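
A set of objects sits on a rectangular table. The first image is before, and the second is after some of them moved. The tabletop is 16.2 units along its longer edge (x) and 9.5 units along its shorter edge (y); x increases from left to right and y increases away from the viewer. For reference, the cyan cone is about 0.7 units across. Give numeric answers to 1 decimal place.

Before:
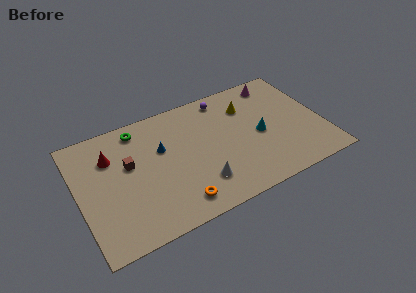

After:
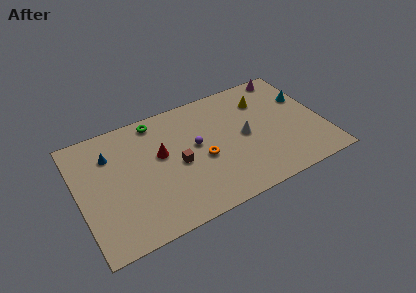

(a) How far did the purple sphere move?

3.8

The purple sphere was near (10.1, 8.3) before and (7.8, 5.3) after, so it travelled √(2.3² + 3.0²) ≈ 3.8 units.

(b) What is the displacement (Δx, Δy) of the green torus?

(1.2, 0.2)

The green torus started near (4.3, 8.2) and ended near (5.5, 8.4).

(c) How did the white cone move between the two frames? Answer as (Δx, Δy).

(3.3, 2.4)

From the two frames, the white cone sits at roughly (7.7, 2.3) before and (11.0, 4.7) after.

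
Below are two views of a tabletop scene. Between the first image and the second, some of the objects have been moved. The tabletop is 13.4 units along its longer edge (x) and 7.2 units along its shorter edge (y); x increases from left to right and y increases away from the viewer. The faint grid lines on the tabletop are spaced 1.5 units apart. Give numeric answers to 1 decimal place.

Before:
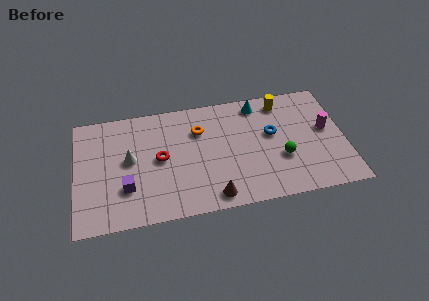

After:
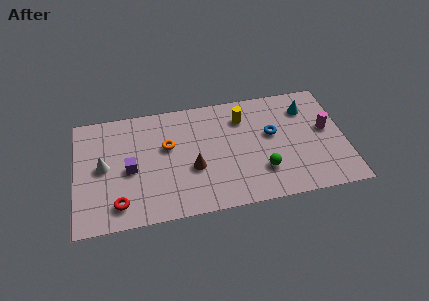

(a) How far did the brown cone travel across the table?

2.1

The brown cone moved from about (6.7, 0.9) to (5.8, 2.8), a distance of √(0.9² + 1.9²) ≈ 2.1.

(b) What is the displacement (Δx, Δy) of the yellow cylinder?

(-2.0, -0.6)

From the two frames, the yellow cylinder sits at roughly (10.4, 6.1) before and (8.4, 5.5) after.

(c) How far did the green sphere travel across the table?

1.2

The green sphere moved from about (10.2, 2.6) to (9.2, 2.0), a distance of √(1.0² + 0.6²) ≈ 1.2.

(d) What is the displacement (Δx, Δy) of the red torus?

(-2.1, -2.4)

From the two frames, the red torus sits at roughly (4.2, 3.7) before and (2.1, 1.3) after.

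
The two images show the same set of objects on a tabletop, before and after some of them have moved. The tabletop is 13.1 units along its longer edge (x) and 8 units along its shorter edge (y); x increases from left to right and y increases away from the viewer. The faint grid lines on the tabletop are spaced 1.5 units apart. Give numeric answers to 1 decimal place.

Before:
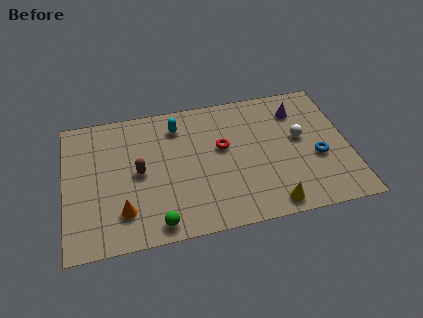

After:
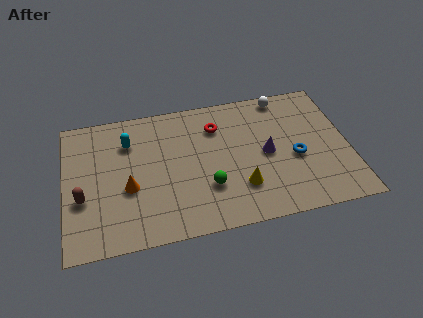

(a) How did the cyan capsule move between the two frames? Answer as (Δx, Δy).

(-2.3, -0.5)

The cyan capsule started near (5.3, 6.4) and ended near (3.0, 5.9).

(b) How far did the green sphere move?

2.9

The green sphere was near (4.1, 0.9) before and (6.5, 2.5) after, so it travelled √(2.4² + 1.6²) ≈ 2.9 units.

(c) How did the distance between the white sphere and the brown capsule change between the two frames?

+2.9

The distance was about 7.5 in the first image and 10.4 in the second, so they moved 2.9 units further apart.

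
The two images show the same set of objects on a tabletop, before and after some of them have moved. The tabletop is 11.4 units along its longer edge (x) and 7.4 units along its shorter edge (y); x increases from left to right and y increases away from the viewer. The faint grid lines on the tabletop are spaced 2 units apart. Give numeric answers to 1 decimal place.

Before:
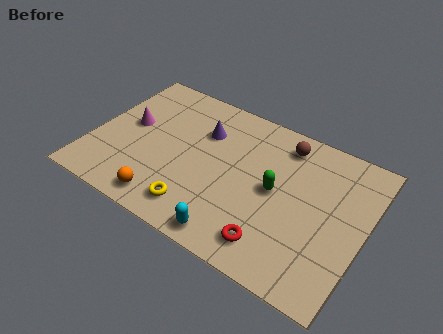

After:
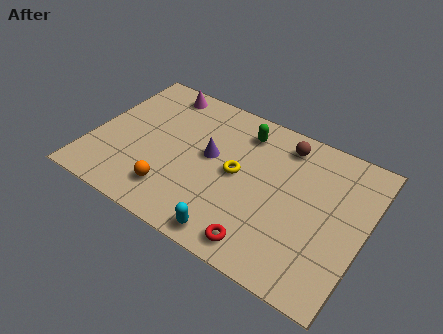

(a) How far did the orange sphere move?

0.6

The orange sphere moved from about (3.5, 1.0) to (3.7, 1.6), a distance of √(0.2² + 0.6²) ≈ 0.6.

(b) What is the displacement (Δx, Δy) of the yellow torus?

(1.3, 2.5)

The yellow torus started near (4.8, 1.3) and ended near (6.1, 3.8).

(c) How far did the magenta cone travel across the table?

2.6

The magenta cone was near (1.4, 4.1) before and (2.3, 6.5) after, so it travelled √(0.9² + 2.4²) ≈ 2.6 units.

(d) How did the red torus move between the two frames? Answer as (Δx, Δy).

(-0.4, -0.3)

From the two frames, the red torus sits at roughly (8.0, 1.3) before and (7.6, 1.0) after.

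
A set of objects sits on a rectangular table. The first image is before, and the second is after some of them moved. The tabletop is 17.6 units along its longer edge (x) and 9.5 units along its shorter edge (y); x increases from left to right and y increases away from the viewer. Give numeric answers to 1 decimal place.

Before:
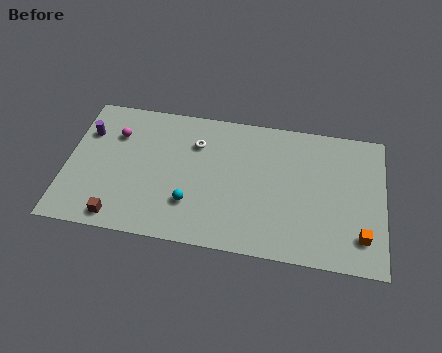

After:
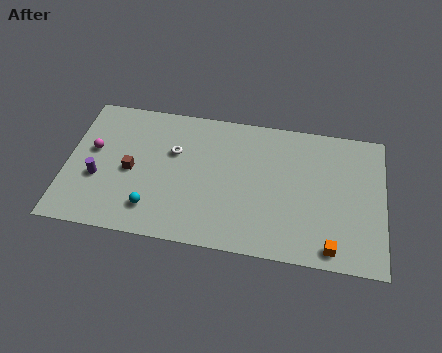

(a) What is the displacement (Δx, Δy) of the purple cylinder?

(0.8, -3.1)

The purple cylinder was at about (1.0, 6.7) and moved to about (1.8, 3.6).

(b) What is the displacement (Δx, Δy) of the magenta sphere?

(-1.2, -1.3)

The magenta sphere was at about (2.6, 6.8) and moved to about (1.4, 5.5).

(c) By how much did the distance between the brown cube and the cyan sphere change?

-1.5

Before: roughly 4.2 units apart; after: 2.7. That's 1.5 units closer together.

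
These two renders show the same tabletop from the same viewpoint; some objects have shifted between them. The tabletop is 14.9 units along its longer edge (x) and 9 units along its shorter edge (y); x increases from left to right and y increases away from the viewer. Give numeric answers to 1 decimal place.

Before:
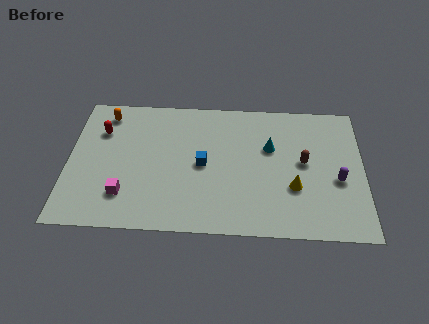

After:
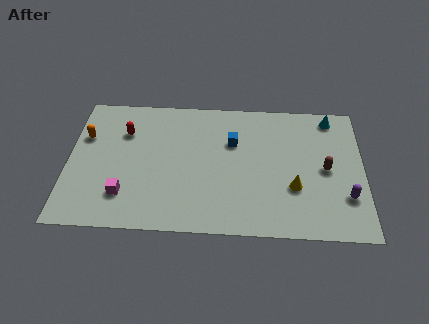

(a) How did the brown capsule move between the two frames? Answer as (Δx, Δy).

(1.1, -0.4)

From the two frames, the brown capsule sits at roughly (11.9, 4.8) before and (13.0, 4.4) after.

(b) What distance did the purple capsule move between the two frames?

1.2

The purple capsule was near (13.6, 3.7) before and (14.0, 2.6) after, so it travelled √(0.4² + 1.1²) ≈ 1.2 units.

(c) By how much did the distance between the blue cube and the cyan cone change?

+1.7

The distance was about 3.6 in the first image and 5.3 in the second, so they moved 1.7 units further apart.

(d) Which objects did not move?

the magenta cube and the yellow cone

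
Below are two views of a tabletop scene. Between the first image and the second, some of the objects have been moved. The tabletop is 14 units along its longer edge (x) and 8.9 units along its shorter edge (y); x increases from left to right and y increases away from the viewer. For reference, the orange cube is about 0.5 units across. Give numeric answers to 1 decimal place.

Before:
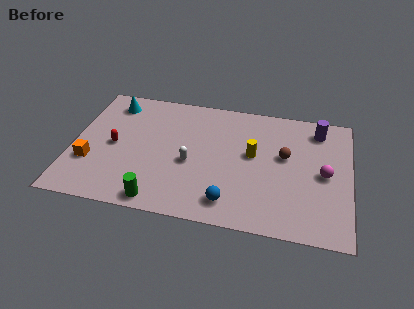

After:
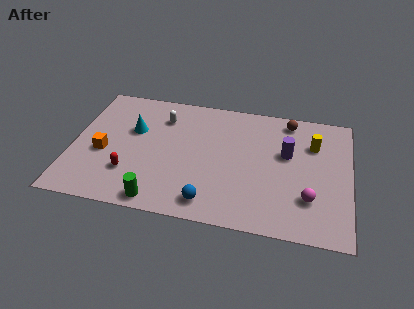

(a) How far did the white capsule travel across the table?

3.4

The white capsule moved from about (6.0, 3.8) to (4.4, 6.8), a distance of √(1.6² + 3.0²) ≈ 3.4.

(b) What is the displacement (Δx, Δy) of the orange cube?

(0.6, 0.8)

The orange cube was at about (1.0, 2.9) and moved to about (1.6, 3.7).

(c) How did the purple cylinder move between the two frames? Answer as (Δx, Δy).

(-1.5, -2.0)

From the two frames, the purple cylinder sits at roughly (12.3, 7.4) before and (10.8, 5.4) after.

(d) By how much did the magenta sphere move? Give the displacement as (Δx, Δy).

(-0.7, -1.8)

From the two frames, the magenta sphere sits at roughly (12.7, 4.3) before and (12.0, 2.5) after.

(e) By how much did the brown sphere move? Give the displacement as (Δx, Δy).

(0.1, 2.6)

The brown sphere started near (10.7, 5.2) and ended near (10.8, 7.8).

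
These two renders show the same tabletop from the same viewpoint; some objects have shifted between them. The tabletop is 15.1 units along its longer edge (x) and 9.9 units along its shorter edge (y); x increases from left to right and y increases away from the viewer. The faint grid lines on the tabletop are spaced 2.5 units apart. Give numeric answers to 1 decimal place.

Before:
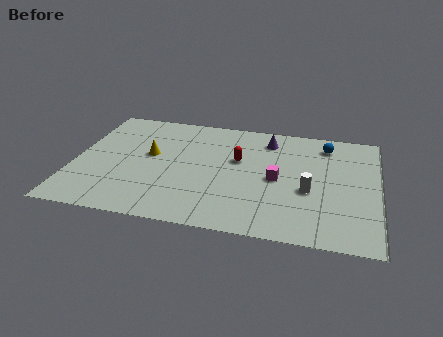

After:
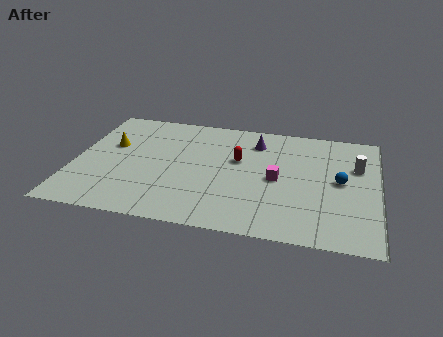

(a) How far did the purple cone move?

0.7

From (9.5, 8.1) to (8.9, 7.8), the purple cone covered √(0.6² + 0.3²) ≈ 0.7 units.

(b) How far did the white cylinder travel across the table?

3.4

The white cylinder moved from about (11.7, 4.0) to (14.0, 6.5), a distance of √(2.3² + 2.5²) ≈ 3.4.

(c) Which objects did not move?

the red capsule and the magenta cube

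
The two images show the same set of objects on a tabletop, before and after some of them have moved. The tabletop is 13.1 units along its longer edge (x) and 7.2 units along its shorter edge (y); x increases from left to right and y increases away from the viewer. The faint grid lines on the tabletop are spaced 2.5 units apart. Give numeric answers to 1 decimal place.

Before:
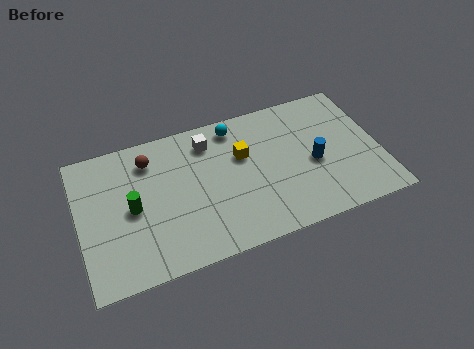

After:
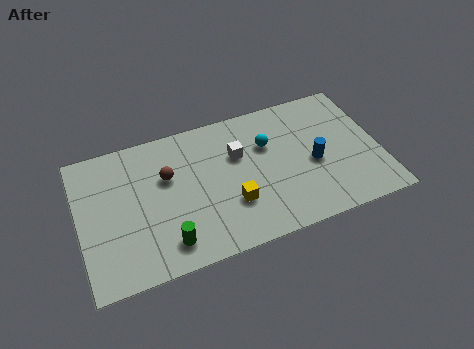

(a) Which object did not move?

the blue cylinder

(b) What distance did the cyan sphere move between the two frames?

1.9

The cyan sphere moved from about (7.0, 6.2) to (8.3, 4.8), a distance of √(1.3² + 1.4²) ≈ 1.9.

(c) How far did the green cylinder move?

2.6

From (2.3, 3.5) to (3.6, 1.3), the green cylinder covered √(1.3² + 2.2²) ≈ 2.6 units.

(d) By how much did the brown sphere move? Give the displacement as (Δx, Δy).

(0.7, -1.1)

The brown sphere was at about (3.2, 5.7) and moved to about (3.9, 4.6).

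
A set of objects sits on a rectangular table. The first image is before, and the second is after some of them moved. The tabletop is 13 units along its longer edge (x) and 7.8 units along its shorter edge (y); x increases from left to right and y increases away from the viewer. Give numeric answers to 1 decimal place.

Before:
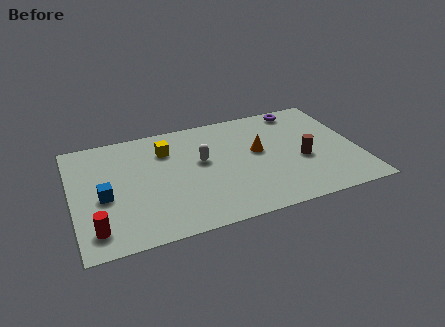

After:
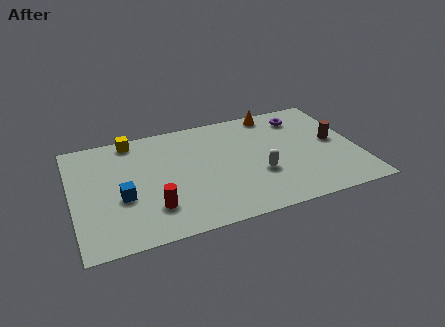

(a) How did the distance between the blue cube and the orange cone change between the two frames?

+1.1

The distance was about 7.2 in the first image and 8.3 in the second, so they moved 1.1 units further apart.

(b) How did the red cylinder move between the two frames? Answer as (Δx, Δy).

(2.6, 0.6)

The red cylinder started near (0.9, 1.4) and ended near (3.5, 2.0).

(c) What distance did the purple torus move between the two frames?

0.6

From (10.7, 6.9) to (10.7, 6.3), the purple torus covered √(0.0² + 0.6²) ≈ 0.6 units.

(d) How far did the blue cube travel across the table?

0.9

The blue cube was near (1.4, 3.4) before and (2.2, 3.1) after, so it travelled √(0.8² + 0.3²) ≈ 0.9 units.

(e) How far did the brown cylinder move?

1.8

The brown cylinder moved from about (10.4, 3.2) to (12.0, 4.1), a distance of √(1.6² + 0.9²) ≈ 1.8.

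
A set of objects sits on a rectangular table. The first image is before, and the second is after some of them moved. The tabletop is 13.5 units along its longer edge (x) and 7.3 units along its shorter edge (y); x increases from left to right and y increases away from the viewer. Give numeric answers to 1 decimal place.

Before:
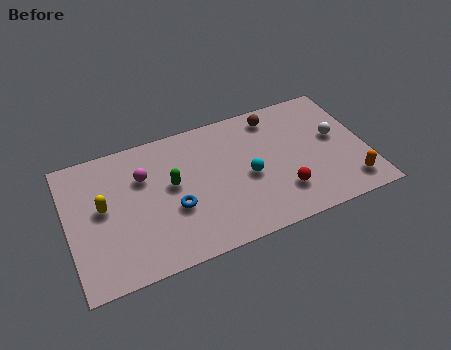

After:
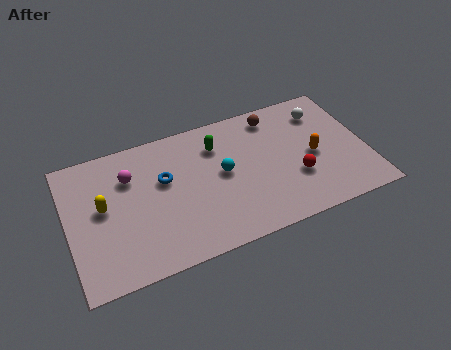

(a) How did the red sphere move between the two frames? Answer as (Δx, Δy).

(0.7, 0.6)

The red sphere started near (9.5, 1.9) and ended near (10.2, 2.5).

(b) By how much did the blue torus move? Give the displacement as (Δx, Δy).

(-0.3, 1.7)

The blue torus started near (4.7, 2.8) and ended near (4.4, 4.5).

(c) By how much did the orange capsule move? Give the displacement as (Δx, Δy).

(-1.4, 2.1)

The orange capsule was at about (12.5, 1.3) and moved to about (11.1, 3.4).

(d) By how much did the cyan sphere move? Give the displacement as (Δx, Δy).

(-1.1, 0.6)

From the two frames, the cyan sphere sits at roughly (8.1, 3.3) before and (7.0, 3.9) after.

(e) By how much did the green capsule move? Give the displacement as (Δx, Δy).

(2.2, 1.4)

The green capsule was at about (4.7, 4.1) and moved to about (6.9, 5.5).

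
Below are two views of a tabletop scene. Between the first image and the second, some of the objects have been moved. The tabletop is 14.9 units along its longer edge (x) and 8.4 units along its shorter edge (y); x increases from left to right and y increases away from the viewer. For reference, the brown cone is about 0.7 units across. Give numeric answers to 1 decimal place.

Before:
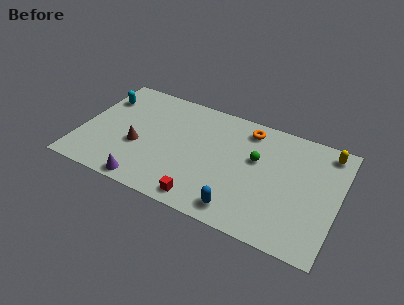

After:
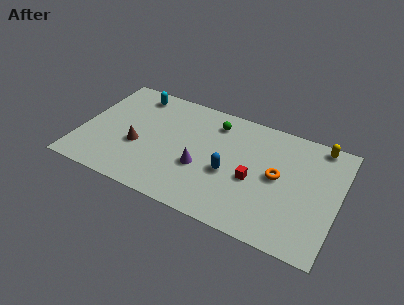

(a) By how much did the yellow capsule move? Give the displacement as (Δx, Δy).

(-0.5, 0.3)

The yellow capsule was at about (14.0, 7.3) and moved to about (13.5, 7.6).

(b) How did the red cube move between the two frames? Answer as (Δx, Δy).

(2.6, 2.6)

The red cube started near (7.5, 1.0) and ended near (10.1, 3.6).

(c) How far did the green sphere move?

3.1

From (10.1, 5.1) to (7.5, 6.8), the green sphere covered √(2.6² + 1.7²) ≈ 3.1 units.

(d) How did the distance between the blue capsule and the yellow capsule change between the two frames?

-1.2

They were about 7.5 units apart before and 6.3 after — 1.2 units closer together.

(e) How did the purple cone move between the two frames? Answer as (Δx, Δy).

(2.9, 2.4)

From the two frames, the purple cone sits at roughly (4.2, 0.8) before and (7.1, 3.2) after.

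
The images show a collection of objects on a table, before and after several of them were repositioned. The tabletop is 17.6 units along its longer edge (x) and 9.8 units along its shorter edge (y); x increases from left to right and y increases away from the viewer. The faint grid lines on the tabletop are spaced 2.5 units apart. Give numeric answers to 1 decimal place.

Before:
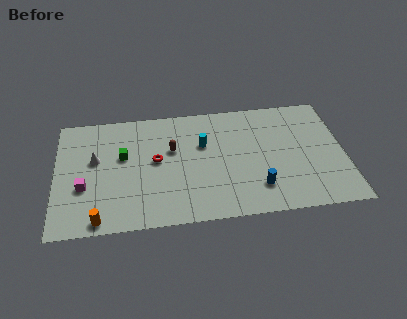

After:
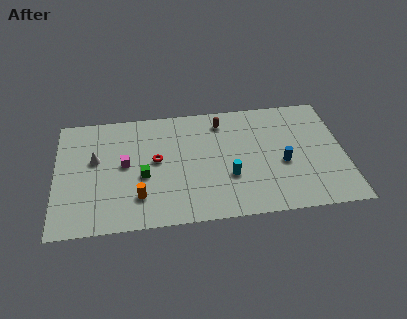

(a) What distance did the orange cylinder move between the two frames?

2.8

From (2.6, 0.9) to (5.0, 2.4), the orange cylinder covered √(2.4² + 1.5²) ≈ 2.8 units.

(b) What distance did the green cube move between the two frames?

2.2

The green cube moved from about (4.1, 5.9) to (5.3, 4.1), a distance of √(1.2² + 1.8²) ≈ 2.2.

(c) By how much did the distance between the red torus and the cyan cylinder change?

+1.7

They were about 3.1 units apart before and 4.8 after — 1.7 units further apart.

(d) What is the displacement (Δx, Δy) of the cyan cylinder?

(1.5, -2.9)

From the two frames, the cyan cylinder sits at roughly (9.0, 6.3) before and (10.5, 3.4) after.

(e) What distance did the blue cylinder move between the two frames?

2.4

From (12.2, 2.3) to (13.8, 4.1), the blue cylinder covered √(1.6² + 1.8²) ≈ 2.4 units.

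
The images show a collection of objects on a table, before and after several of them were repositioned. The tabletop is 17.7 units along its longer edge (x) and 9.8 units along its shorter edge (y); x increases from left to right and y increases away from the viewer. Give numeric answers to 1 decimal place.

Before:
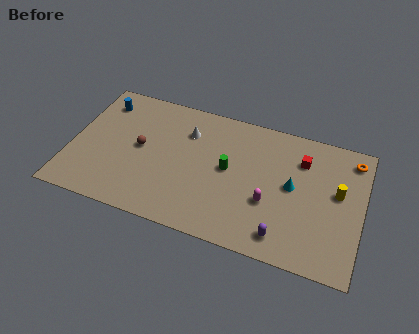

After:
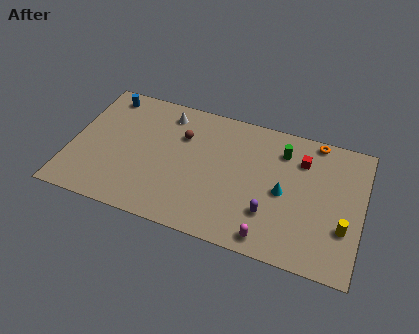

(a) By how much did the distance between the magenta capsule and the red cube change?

+2.3

They were about 4.1 units apart before and 6.4 after — 2.3 units further apart.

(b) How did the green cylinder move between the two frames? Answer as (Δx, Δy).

(3.1, 2.4)

From the two frames, the green cylinder sits at roughly (9.6, 5.2) before and (12.7, 7.6) after.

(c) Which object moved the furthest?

the green cylinder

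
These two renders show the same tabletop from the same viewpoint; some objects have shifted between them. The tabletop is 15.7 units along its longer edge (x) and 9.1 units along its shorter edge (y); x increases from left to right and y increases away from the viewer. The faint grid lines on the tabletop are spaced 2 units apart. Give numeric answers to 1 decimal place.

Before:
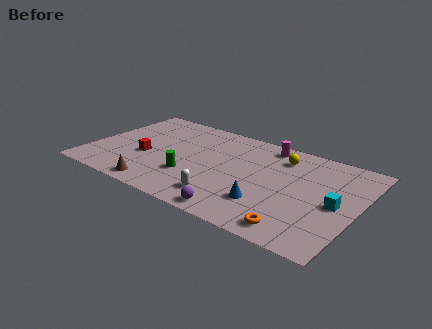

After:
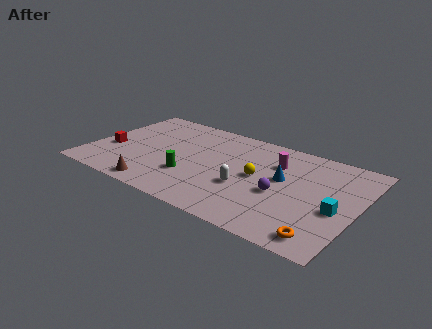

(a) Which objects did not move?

the brown cone and the green cylinder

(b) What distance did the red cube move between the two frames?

2.1

From (3.3, 3.6) to (1.2, 3.5), the red cube covered √(2.1² + 0.1²) ≈ 2.1 units.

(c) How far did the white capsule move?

1.9

The white capsule was near (8.4, 1.8) before and (9.4, 3.4) after, so it travelled √(1.0² + 1.6²) ≈ 1.9 units.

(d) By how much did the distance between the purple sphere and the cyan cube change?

-2.9

The distance was about 6.1 in the first image and 3.2 in the second, so they moved 2.9 units closer together.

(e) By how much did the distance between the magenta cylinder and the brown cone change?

-0.6

The distance was about 8.8 in the first image and 8.2 in the second, so they moved 0.6 units closer together.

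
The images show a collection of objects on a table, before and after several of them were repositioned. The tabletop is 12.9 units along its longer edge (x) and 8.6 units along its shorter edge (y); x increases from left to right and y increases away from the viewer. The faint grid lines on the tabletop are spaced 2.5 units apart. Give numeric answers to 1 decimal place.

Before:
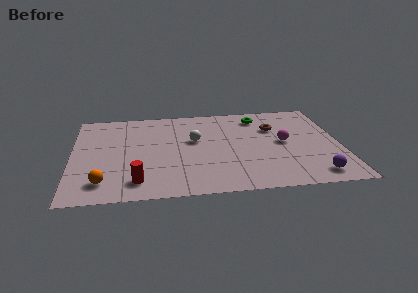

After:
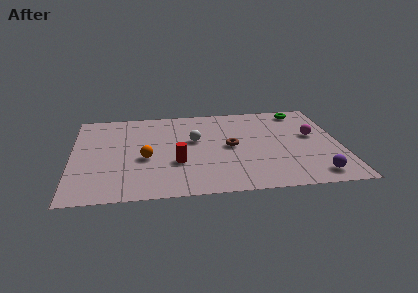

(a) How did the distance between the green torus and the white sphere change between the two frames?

+2.0

The distance was about 3.8 in the first image and 5.8 in the second, so they moved 2.0 units further apart.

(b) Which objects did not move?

the purple sphere and the white sphere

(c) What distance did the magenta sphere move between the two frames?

1.5

From (10.2, 4.4) to (11.6, 4.9), the magenta sphere covered √(1.4² + 0.5²) ≈ 1.5 units.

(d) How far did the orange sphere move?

2.8

From (1.5, 1.6) to (3.5, 3.6), the orange sphere covered √(2.0² + 2.0²) ≈ 2.8 units.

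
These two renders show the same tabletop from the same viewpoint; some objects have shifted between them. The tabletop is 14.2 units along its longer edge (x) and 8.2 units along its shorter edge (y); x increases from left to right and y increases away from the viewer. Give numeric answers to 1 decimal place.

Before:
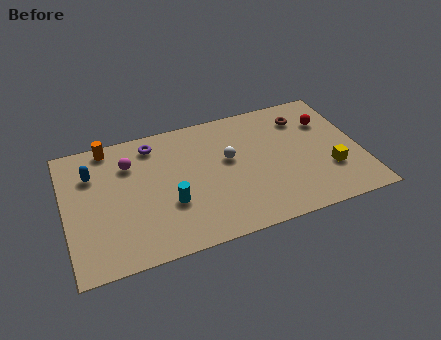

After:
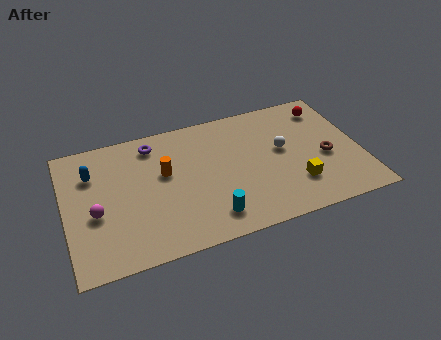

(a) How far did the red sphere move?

0.9

The red sphere was near (12.8, 5.8) before and (12.9, 6.7) after, so it travelled √(0.1² + 0.9²) ≈ 0.9 units.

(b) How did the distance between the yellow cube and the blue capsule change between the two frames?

-1.5

Before: roughly 11.7 units apart; after: 10.2. That's 1.5 units closer together.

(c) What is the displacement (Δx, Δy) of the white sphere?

(2.6, -0.2)

From the two frames, the white sphere sits at roughly (7.9, 4.8) before and (10.5, 4.6) after.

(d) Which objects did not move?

the blue capsule and the purple torus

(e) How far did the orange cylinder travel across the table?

3.5

The orange cylinder moved from about (2.3, 7.4) to (4.8, 4.9), a distance of √(2.5² + 2.5²) ≈ 3.5.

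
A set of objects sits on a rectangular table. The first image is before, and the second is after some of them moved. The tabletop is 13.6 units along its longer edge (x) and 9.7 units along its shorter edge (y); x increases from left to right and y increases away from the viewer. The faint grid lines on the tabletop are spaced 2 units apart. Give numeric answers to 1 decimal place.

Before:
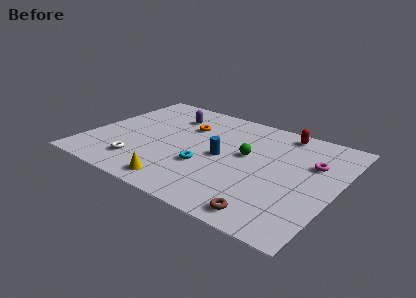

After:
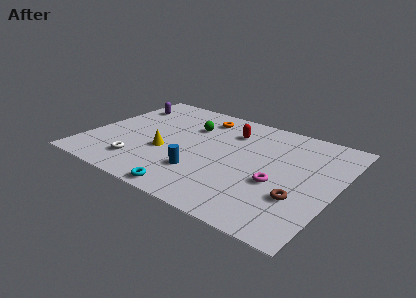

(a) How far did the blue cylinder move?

2.2

The blue cylinder was near (7.4, 4.7) before and (6.6, 2.7) after, so it travelled √(0.8² + 2.0²) ≈ 2.2 units.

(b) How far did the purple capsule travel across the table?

2.7

The purple capsule moved from about (3.9, 7.4) to (1.2, 7.4), a distance of √(2.7² + 0.0²) ≈ 2.7.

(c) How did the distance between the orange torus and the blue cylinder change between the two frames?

+2.3

The distance was about 3.1 in the first image and 5.4 in the second, so they moved 2.3 units further apart.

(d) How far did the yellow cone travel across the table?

2.8

The yellow cone moved from about (5.7, 1.2) to (4.4, 3.7), a distance of √(1.3² + 2.5²) ≈ 2.8.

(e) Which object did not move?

the white torus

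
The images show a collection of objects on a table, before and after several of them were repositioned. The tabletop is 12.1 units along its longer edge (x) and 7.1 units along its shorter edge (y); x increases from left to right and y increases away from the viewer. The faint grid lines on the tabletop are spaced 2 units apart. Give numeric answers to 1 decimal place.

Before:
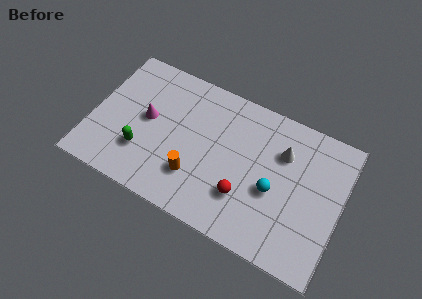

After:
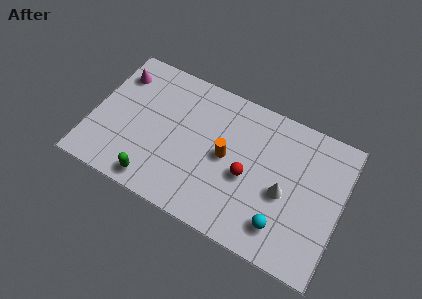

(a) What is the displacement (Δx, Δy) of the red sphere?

(0.0, 1.0)

From the two frames, the red sphere sits at roughly (7.6, 2.1) before and (7.6, 3.1) after.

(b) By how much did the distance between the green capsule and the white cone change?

-0.7

Before: roughly 7.1 units apart; after: 6.4. That's 0.7 units closer together.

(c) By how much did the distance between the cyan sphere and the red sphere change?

+0.9

Before: roughly 1.6 units apart; after: 2.5. That's 0.9 units further apart.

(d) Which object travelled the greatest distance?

the magenta cone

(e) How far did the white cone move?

1.9

The white cone was near (9.1, 5.0) before and (9.4, 3.1) after, so it travelled √(0.3² + 1.9²) ≈ 1.9 units.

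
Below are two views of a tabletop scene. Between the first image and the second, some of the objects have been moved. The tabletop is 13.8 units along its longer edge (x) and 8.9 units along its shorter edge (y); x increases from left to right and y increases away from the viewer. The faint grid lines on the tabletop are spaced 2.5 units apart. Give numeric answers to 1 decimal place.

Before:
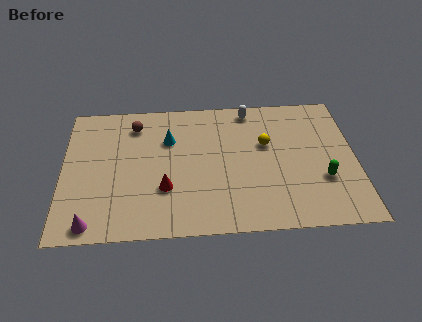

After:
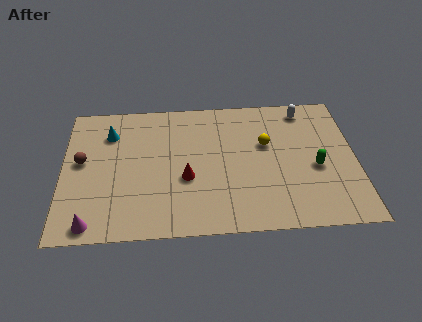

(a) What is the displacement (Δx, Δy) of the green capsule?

(-0.3, 0.8)

The green capsule started near (12.2, 3.0) and ended near (11.9, 3.8).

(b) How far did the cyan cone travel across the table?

2.9

From (5.0, 6.1) to (2.2, 6.7), the cyan cone covered √(2.8² + 0.6²) ≈ 2.9 units.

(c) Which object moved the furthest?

the brown sphere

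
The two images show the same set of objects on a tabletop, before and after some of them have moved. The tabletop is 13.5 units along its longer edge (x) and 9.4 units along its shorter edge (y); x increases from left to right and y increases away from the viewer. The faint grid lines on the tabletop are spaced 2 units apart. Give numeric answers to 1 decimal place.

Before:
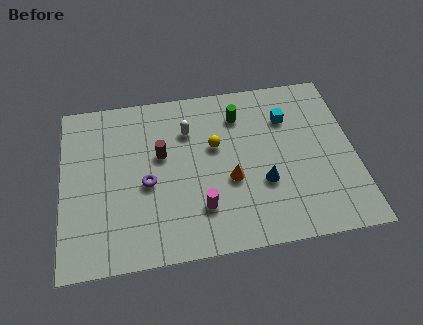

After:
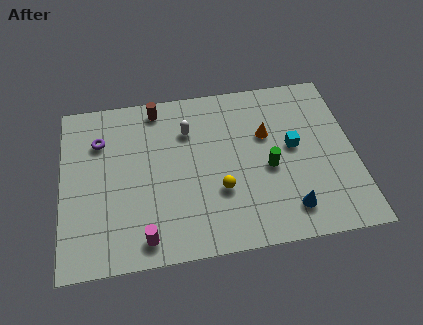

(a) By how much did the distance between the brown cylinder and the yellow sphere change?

+3.3

Before: roughly 2.5 units apart; after: 5.8. That's 3.3 units further apart.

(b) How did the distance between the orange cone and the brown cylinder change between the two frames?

+1.9

Before: roughly 3.6 units apart; after: 5.5. That's 1.9 units further apart.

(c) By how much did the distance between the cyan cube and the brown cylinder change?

+1.0

They were about 6.0 units apart before and 7.0 after — 1.0 units further apart.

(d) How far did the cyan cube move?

1.7

The cyan cube moved from about (10.5, 6.8) to (10.7, 5.1), a distance of √(0.2² + 1.7²) ≈ 1.7.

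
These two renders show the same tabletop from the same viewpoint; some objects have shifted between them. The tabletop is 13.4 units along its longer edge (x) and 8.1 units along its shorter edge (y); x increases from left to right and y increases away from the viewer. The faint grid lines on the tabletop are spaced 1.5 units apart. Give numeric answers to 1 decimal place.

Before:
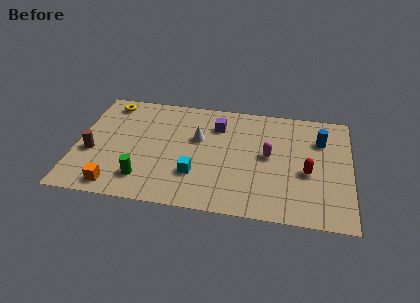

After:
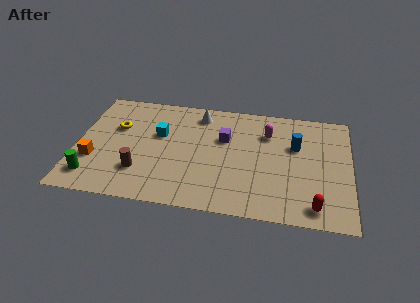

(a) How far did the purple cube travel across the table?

1.0

The purple cube was near (6.8, 6.1) before and (7.2, 5.2) after, so it travelled √(0.4² + 0.9²) ≈ 1.0 units.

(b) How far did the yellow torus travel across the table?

1.9

The yellow torus moved from about (1.4, 7.0) to (1.9, 5.2), a distance of √(0.5² + 1.8²) ≈ 1.9.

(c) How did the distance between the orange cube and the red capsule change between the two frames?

+1.4

Before: roughly 9.5 units apart; after: 10.9. That's 1.4 units further apart.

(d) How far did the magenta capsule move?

1.6

From (9.4, 4.3) to (9.3, 5.9), the magenta capsule covered √(0.1² + 1.6²) ≈ 1.6 units.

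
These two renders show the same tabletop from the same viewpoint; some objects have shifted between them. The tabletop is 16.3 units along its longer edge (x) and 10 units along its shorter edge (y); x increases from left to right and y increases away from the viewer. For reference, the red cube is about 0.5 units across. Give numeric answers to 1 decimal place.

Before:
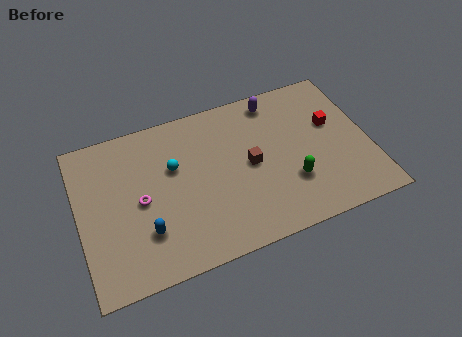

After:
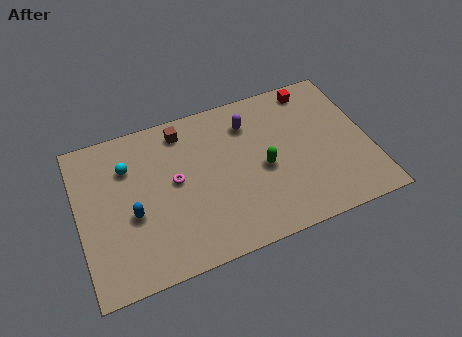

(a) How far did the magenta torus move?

2.1

The magenta torus was near (3.4, 4.8) before and (5.4, 5.4) after, so it travelled √(2.0² + 0.6²) ≈ 2.1 units.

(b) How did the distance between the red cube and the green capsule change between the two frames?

+1.4

Before: roughly 4.0 units apart; after: 5.4. That's 1.4 units further apart.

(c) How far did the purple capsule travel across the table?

1.9

The purple capsule was near (11.4, 8.7) before and (9.8, 7.7) after, so it travelled √(1.6² + 1.0²) ≈ 1.9 units.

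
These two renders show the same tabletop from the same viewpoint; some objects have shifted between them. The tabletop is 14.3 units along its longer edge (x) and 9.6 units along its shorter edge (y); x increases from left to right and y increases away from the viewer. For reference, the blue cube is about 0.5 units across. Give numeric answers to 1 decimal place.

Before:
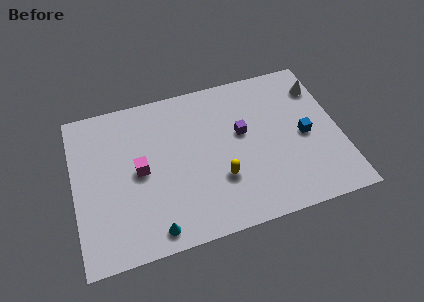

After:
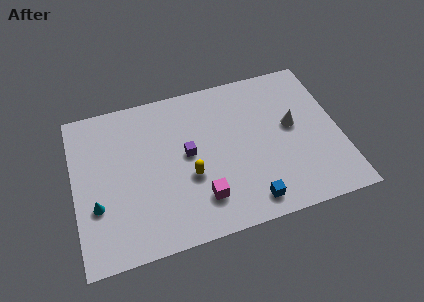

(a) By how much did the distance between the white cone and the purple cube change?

+0.9

They were about 4.8 units apart before and 5.7 after — 0.9 units further apart.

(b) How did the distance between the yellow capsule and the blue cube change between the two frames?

-1.1

Before: roughly 4.9 units apart; after: 3.8. That's 1.1 units closer together.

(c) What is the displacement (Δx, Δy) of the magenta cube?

(3.1, -2.6)

The magenta cube was at about (3.5, 4.8) and moved to about (6.6, 2.2).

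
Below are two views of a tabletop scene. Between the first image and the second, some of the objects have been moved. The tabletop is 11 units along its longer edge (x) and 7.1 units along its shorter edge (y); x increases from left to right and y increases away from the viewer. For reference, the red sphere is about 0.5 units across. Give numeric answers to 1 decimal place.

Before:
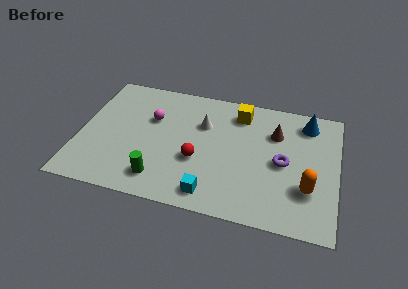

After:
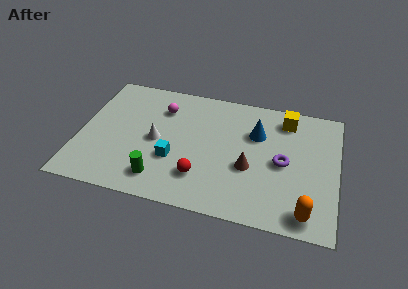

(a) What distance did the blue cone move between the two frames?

2.4

The blue cone moved from about (9.6, 5.9) to (7.5, 4.8), a distance of √(2.1² + 1.1²) ≈ 2.4.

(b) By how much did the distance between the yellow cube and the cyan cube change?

+0.8

The distance was about 4.9 in the first image and 5.7 in the second, so they moved 0.8 units further apart.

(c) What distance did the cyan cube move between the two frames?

2.3

From (5.8, 1.0) to (4.1, 2.5), the cyan cube covered √(1.7² + 1.5²) ≈ 2.3 units.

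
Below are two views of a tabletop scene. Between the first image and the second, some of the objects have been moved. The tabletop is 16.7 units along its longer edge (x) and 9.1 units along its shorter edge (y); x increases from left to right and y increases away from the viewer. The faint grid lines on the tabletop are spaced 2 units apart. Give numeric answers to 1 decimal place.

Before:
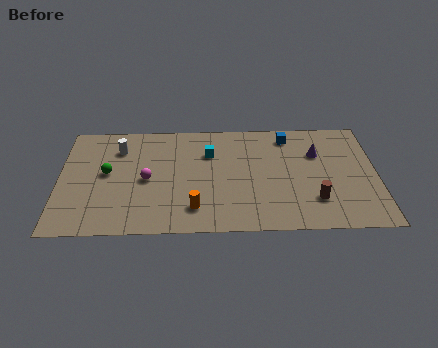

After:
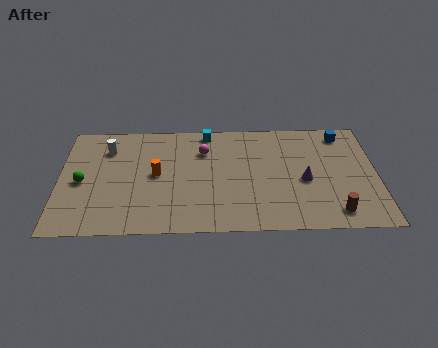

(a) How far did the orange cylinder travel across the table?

3.4

The orange cylinder was near (7.1, 1.9) before and (5.1, 4.7) after, so it travelled √(2.0² + 2.8²) ≈ 3.4 units.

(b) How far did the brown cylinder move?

1.4

The brown cylinder was near (13.4, 2.4) before and (14.4, 1.4) after, so it travelled √(1.0² + 1.0²) ≈ 1.4 units.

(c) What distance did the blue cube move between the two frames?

2.9

From (12.1, 7.7) to (15.0, 7.8), the blue cube covered √(2.9² + 0.1²) ≈ 2.9 units.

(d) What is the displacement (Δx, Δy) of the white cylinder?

(-0.6, 0.0)

The white cylinder started near (3.1, 6.9) and ended near (2.5, 6.9).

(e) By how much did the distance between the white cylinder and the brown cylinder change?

+1.9

The distance was about 11.2 in the first image and 13.1 in the second, so they moved 1.9 units further apart.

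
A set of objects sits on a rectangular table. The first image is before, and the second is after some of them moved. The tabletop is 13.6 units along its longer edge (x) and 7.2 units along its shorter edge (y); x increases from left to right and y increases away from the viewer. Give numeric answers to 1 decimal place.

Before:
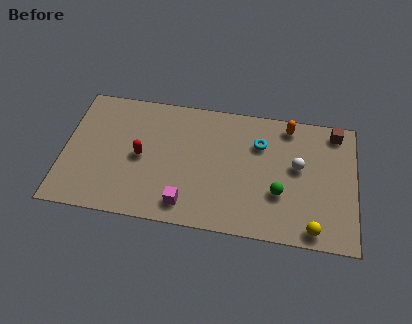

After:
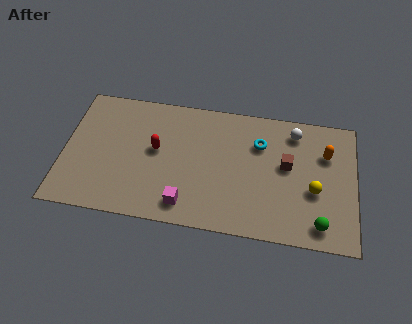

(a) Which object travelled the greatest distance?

the brown cube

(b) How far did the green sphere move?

2.4

The green sphere was near (10.1, 2.5) before and (12.0, 1.1) after, so it travelled √(1.9² + 1.4²) ≈ 2.4 units.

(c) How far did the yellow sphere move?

2.1

The yellow sphere moved from about (11.7, 0.8) to (11.7, 2.9), a distance of √(0.0² + 2.1²) ≈ 2.1.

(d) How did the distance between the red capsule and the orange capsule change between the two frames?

+0.6

They were about 7.4 units apart before and 8.0 after — 0.6 units further apart.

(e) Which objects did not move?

the cyan torus and the magenta cube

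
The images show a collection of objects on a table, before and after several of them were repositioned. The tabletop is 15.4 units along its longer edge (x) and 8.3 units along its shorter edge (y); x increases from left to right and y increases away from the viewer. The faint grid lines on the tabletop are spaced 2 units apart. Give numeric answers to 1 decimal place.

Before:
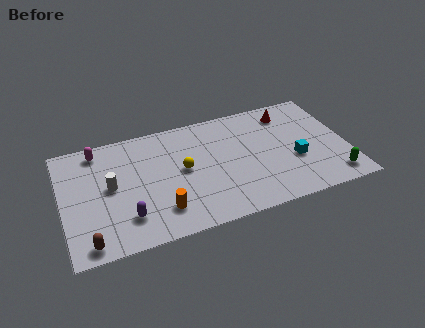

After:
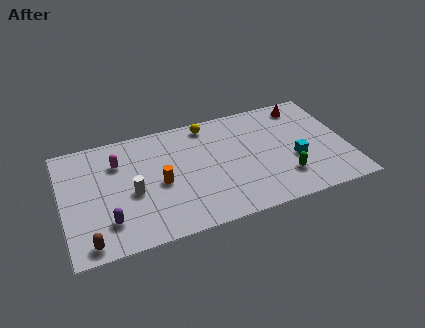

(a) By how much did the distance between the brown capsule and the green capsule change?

-2.5

Before: roughly 13.2 units apart; after: 10.7. That's 2.5 units closer together.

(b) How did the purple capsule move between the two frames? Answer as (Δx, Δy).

(-1.0, 0.0)

The purple capsule was at about (3.3, 2.0) and moved to about (2.3, 2.0).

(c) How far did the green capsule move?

2.7

The green capsule moved from about (14.4, 1.3) to (11.8, 2.1), a distance of √(2.6² + 0.8²) ≈ 2.7.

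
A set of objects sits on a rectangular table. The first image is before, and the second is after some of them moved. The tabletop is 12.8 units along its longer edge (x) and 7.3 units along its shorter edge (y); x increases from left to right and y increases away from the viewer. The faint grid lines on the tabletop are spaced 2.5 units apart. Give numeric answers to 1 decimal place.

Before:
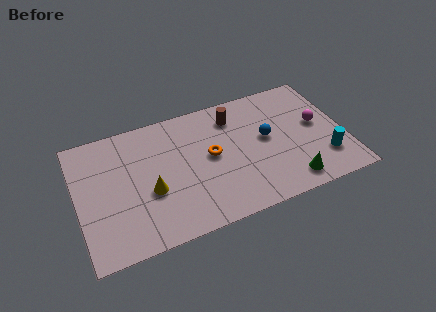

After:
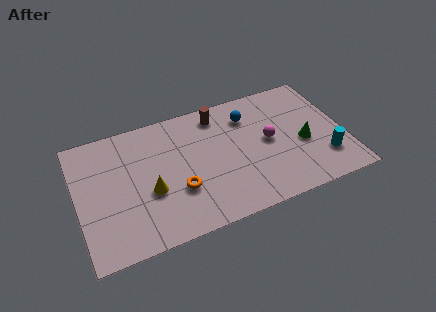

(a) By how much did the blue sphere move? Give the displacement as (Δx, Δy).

(-0.7, 1.6)

From the two frames, the blue sphere sits at roughly (9.1, 4.0) before and (8.4, 5.6) after.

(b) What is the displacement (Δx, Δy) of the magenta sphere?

(-2.4, -0.2)

The magenta sphere was at about (11.6, 4.0) and moved to about (9.2, 3.8).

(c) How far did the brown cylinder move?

0.8

From (7.7, 5.8) to (7.0, 6.2), the brown cylinder covered √(0.7² + 0.4²) ≈ 0.8 units.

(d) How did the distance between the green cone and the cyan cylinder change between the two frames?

-0.5

The distance was about 2.0 in the first image and 1.5 in the second, so they moved 0.5 units closer together.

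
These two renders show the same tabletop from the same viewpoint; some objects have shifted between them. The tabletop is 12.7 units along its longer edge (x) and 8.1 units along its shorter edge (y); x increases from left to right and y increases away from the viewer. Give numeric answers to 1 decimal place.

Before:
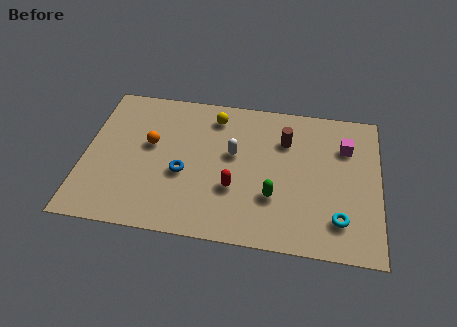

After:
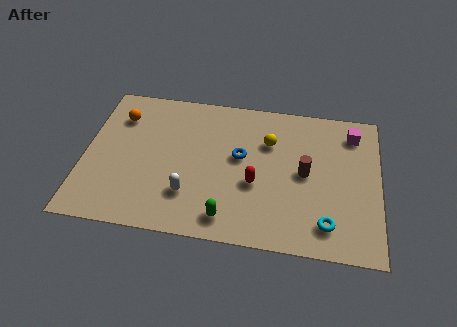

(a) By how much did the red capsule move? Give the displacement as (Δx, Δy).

(0.9, 0.4)

The red capsule was at about (6.5, 2.8) and moved to about (7.4, 3.2).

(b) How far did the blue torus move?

2.7

The blue torus was near (4.3, 3.3) before and (6.7, 4.6) after, so it travelled √(2.4² + 1.3²) ≈ 2.7 units.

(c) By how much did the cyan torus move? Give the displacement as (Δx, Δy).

(-0.5, -0.3)

The cyan torus was at about (11.0, 1.8) and moved to about (10.5, 1.5).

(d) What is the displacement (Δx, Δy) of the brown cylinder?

(0.9, -1.7)

From the two frames, the brown cylinder sits at roughly (8.6, 5.8) before and (9.5, 4.1) after.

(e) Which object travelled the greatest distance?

the white capsule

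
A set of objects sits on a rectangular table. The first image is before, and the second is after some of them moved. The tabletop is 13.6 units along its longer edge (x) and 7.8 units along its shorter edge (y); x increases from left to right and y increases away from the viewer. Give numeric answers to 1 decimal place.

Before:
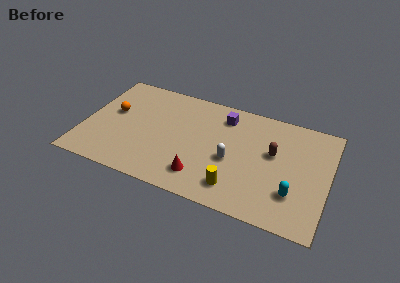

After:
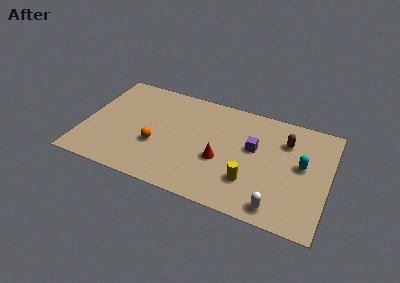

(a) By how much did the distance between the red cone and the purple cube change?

-2.5

Before: roughly 4.8 units apart; after: 2.3. That's 2.5 units closer together.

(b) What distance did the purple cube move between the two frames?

2.5

From (7.6, 6.3) to (9.4, 4.6), the purple cube covered √(1.8² + 1.7²) ≈ 2.5 units.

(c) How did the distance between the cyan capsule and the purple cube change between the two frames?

-3.2

The distance was about 5.9 in the first image and 2.7 in the second, so they moved 3.2 units closer together.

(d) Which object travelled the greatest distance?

the white capsule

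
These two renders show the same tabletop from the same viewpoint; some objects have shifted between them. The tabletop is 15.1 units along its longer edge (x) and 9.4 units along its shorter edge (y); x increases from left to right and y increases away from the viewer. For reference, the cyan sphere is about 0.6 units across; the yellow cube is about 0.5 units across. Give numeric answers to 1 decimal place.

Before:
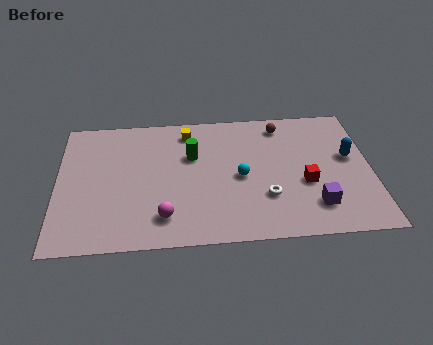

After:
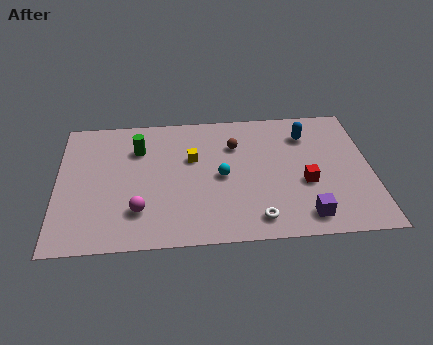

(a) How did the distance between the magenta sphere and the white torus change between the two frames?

+0.7

The distance was about 5.0 in the first image and 5.7 in the second, so they moved 0.7 units further apart.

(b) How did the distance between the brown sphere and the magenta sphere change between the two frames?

-2.0

They were about 8.4 units apart before and 6.4 after — 2.0 units closer together.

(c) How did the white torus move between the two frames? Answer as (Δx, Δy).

(-0.5, -1.5)

From the two frames, the white torus sits at roughly (10.0, 2.9) before and (9.5, 1.4) after.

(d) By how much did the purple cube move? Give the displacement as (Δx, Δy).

(-0.5, -0.7)

The purple cube started near (12.3, 2.1) and ended near (11.8, 1.4).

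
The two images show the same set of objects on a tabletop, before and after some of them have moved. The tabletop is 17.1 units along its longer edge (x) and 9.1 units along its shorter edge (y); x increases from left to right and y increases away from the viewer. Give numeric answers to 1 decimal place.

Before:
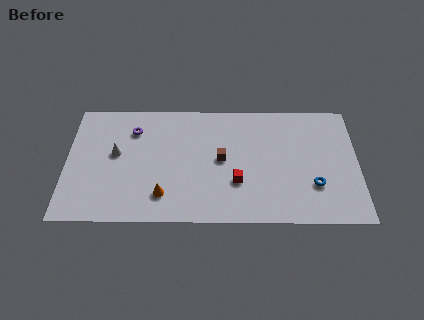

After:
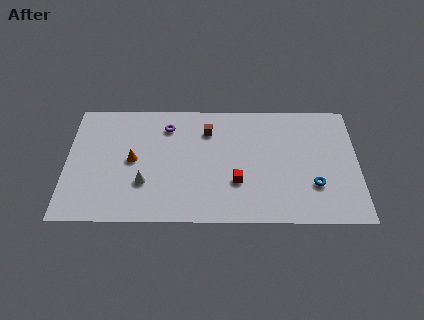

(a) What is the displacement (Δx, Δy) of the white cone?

(1.7, -2.2)

The white cone started near (2.9, 5.1) and ended near (4.6, 2.9).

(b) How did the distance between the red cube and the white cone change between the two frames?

-2.0

They were about 7.4 units apart before and 5.4 after — 2.0 units closer together.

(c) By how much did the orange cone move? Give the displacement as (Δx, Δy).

(-1.8, 2.6)

The orange cone started near (5.7, 2.0) and ended near (3.9, 4.6).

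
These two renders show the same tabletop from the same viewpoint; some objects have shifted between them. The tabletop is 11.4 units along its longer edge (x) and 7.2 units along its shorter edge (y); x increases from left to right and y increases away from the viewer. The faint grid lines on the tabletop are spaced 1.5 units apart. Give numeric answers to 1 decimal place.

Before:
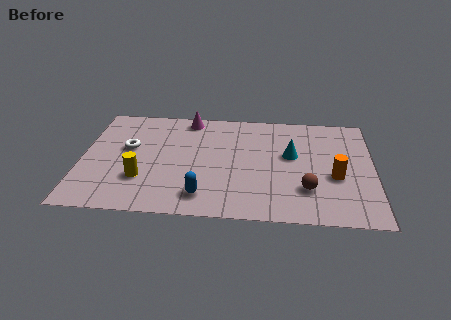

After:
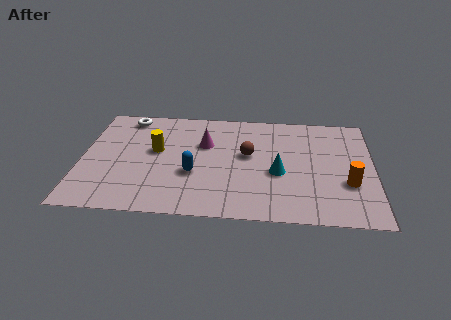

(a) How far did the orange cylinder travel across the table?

0.6

From (9.9, 2.9) to (10.4, 2.5), the orange cylinder covered √(0.5² + 0.4²) ≈ 0.6 units.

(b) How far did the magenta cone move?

1.8

The magenta cone was near (4.1, 6.4) before and (4.8, 4.7) after, so it travelled √(0.7² + 1.7²) ≈ 1.8 units.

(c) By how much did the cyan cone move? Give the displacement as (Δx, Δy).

(-0.5, -1.2)

The cyan cone was at about (8.2, 4.2) and moved to about (7.7, 3.0).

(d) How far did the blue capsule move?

1.5

The blue capsule moved from about (4.8, 1.3) to (4.4, 2.7), a distance of √(0.4² + 1.4²) ≈ 1.5.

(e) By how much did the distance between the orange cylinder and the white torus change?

+1.3

The distance was about 8.2 in the first image and 9.5 in the second, so they moved 1.3 units further apart.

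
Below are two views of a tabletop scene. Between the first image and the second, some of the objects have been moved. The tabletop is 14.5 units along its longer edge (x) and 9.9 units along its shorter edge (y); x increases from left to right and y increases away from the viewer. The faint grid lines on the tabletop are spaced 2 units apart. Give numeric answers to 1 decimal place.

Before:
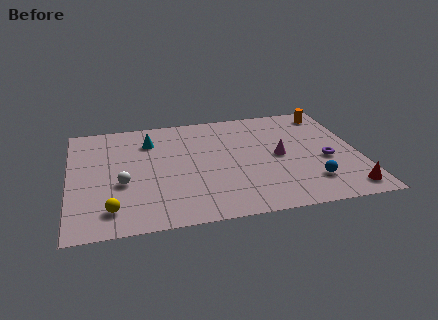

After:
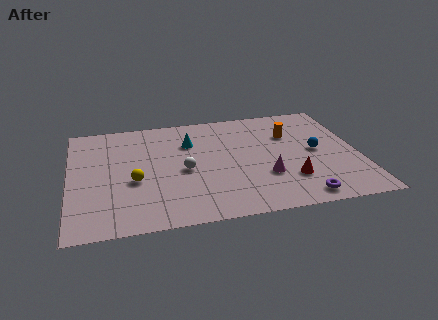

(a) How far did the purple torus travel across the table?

3.4

The purple torus was near (12.8, 4.1) before and (11.3, 1.1) after, so it travelled √(1.5² + 3.0²) ≈ 3.4 units.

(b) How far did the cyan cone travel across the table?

2.1

The cyan cone moved from about (4.1, 7.5) to (6.1, 7.0), a distance of √(2.0² + 0.5²) ≈ 2.1.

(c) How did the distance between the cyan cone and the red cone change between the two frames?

-4.9

The distance was about 11.3 in the first image and 6.4 in the second, so they moved 4.9 units closer together.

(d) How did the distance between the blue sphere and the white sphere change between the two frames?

-2.7

The distance was about 9.4 in the first image and 6.7 in the second, so they moved 2.7 units closer together.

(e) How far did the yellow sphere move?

2.5

The yellow sphere was near (2.0, 1.8) before and (3.2, 4.0) after, so it travelled √(1.2² + 2.2²) ≈ 2.5 units.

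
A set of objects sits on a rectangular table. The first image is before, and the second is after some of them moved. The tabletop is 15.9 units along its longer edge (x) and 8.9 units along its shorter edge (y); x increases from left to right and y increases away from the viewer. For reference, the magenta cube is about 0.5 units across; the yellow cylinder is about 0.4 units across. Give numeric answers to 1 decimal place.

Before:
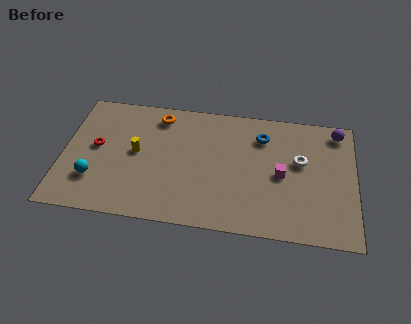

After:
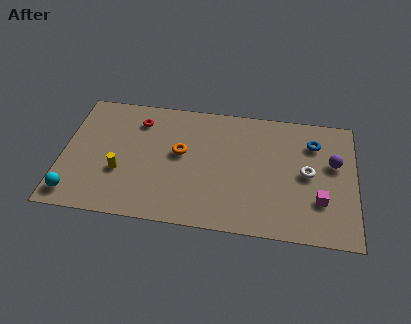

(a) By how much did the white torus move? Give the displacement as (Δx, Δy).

(0.4, -0.8)

The white torus started near (12.9, 5.3) and ended near (13.3, 4.5).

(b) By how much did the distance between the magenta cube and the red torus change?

+0.8

They were about 10.1 units apart before and 10.9 after — 0.8 units further apart.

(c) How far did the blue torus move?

2.8

The blue torus moved from about (10.8, 6.8) to (13.6, 6.7), a distance of √(2.8² + 0.1²) ≈ 2.8.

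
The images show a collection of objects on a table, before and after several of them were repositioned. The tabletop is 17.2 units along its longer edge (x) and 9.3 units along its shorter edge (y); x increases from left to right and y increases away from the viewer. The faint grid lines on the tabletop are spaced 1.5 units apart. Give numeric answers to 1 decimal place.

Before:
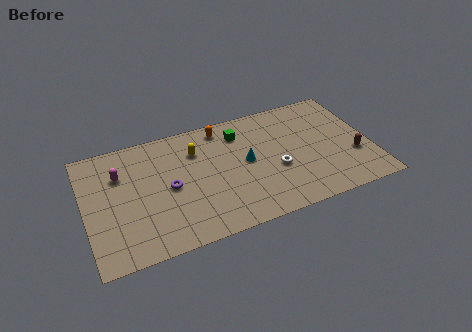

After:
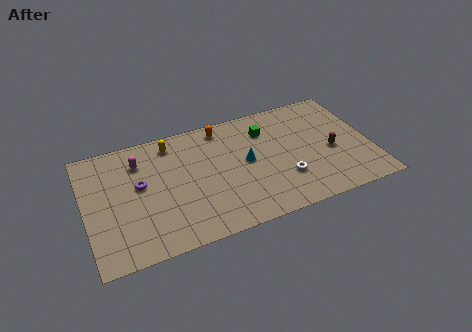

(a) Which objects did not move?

the orange capsule and the cyan cone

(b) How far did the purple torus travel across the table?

1.9

The purple torus moved from about (5.0, 4.5) to (3.3, 5.3), a distance of √(1.7² + 0.8²) ≈ 1.9.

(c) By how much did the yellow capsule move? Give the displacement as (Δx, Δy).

(-1.4, 1.1)

The yellow capsule started near (6.8, 6.8) and ended near (5.4, 7.9).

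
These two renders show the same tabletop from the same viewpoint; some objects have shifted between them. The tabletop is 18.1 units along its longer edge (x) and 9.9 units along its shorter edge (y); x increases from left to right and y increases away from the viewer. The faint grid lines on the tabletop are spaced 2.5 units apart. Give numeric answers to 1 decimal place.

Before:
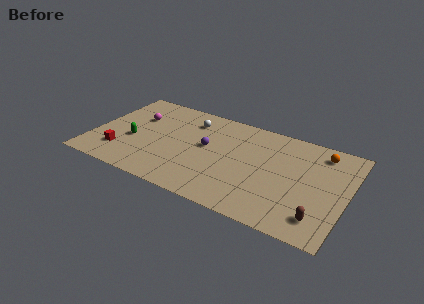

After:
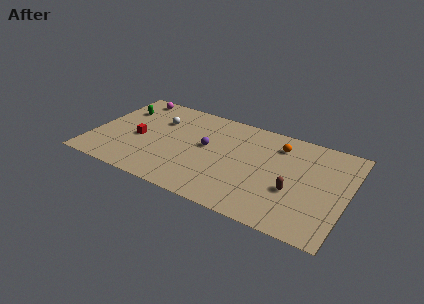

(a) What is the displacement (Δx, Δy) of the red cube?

(1.1, 2.0)

From the two frames, the red cube sits at roughly (2.2, 2.4) before and (3.3, 4.4) after.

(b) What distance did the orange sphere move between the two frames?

3.0

The orange sphere moved from about (16.0, 8.3) to (13.0, 7.8), a distance of √(3.0² + 0.5²) ≈ 3.0.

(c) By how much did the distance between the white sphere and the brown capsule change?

-0.9

Before: roughly 11.5 units apart; after: 10.6. That's 0.9 units closer together.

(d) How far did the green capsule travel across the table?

3.4

The green capsule was near (2.9, 4.0) before and (1.6, 7.1) after, so it travelled √(1.3² + 3.1²) ≈ 3.4 units.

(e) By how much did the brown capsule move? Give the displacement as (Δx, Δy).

(-2.0, 1.8)

From the two frames, the brown capsule sits at roughly (16.5, 1.9) before and (14.5, 3.7) after.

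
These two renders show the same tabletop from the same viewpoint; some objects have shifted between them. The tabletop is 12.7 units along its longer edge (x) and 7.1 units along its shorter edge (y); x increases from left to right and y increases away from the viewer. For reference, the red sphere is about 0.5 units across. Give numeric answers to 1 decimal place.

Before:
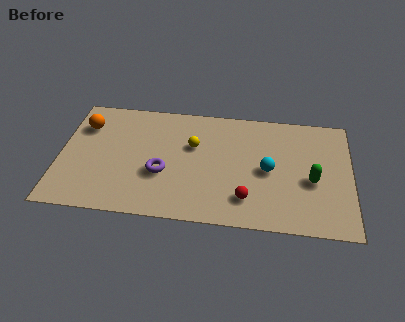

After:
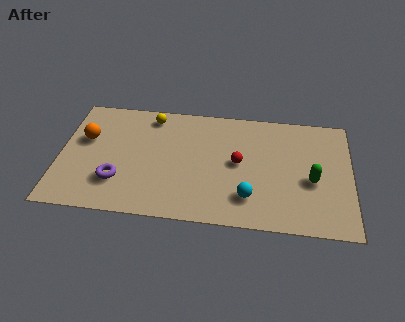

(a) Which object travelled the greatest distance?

the yellow sphere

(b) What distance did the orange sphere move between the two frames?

0.8

From (1.0, 5.2) to (1.1, 4.4), the orange sphere covered √(0.1² + 0.8²) ≈ 0.8 units.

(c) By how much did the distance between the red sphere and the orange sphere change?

-1.3

The distance was about 8.0 in the first image and 6.7 in the second, so they moved 1.3 units closer together.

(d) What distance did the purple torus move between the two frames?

2.0

From (4.5, 2.7) to (2.6, 2.0), the purple torus covered √(1.9² + 0.7²) ≈ 2.0 units.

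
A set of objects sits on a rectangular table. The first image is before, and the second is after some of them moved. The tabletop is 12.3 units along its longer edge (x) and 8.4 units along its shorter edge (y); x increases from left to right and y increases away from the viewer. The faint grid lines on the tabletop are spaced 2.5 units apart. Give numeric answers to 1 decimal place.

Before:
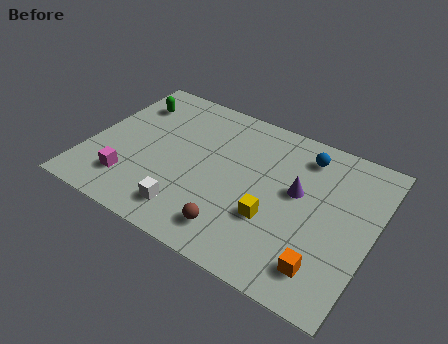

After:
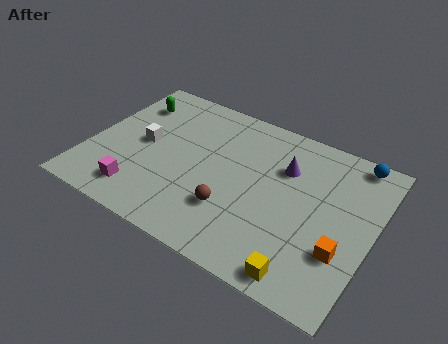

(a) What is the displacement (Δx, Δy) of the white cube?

(-2.5, 2.8)

The white cube started near (4.8, 1.5) and ended near (2.3, 4.3).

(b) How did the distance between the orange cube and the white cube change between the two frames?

+3.2

The distance was about 5.8 in the first image and 9.0 in the second, so they moved 3.2 units further apart.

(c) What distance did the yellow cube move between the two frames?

2.6

The yellow cube was near (8.2, 2.9) before and (9.9, 0.9) after, so it travelled √(1.7² + 2.0²) ≈ 2.6 units.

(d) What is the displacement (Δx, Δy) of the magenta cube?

(0.5, -0.4)

The magenta cube started near (2.1, 1.9) and ended near (2.6, 1.5).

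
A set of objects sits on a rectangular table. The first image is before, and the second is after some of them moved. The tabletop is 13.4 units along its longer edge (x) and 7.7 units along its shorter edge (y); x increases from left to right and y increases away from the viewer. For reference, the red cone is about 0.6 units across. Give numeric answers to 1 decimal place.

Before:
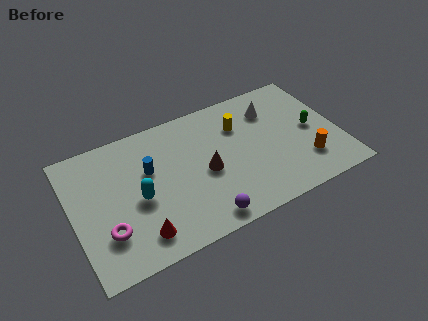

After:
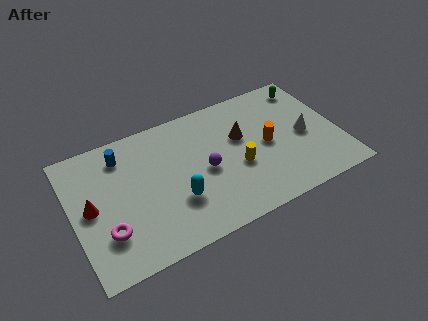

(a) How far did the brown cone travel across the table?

2.4

The brown cone moved from about (6.6, 3.5) to (8.6, 4.8), a distance of √(2.0² + 1.3²) ≈ 2.4.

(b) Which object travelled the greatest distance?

the red cone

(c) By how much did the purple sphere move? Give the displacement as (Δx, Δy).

(0.5, 2.7)

From the two frames, the purple sphere sits at roughly (6.1, 0.9) before and (6.6, 3.6) after.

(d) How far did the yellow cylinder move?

2.4

The yellow cylinder moved from about (8.6, 5.5) to (8.2, 3.1), a distance of √(0.4² + 2.4²) ≈ 2.4.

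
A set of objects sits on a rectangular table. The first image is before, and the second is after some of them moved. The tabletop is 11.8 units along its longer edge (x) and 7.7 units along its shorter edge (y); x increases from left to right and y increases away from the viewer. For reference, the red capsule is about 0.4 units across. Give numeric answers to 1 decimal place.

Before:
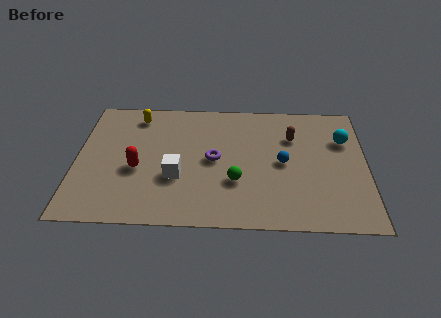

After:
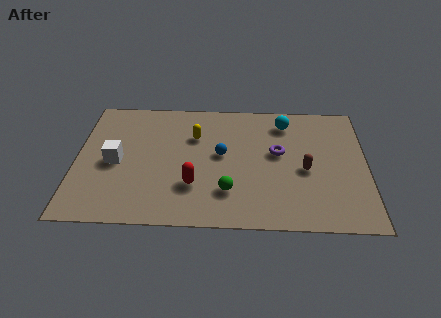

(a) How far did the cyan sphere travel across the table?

2.6

The cyan sphere was near (10.9, 5.3) before and (8.5, 6.3) after, so it travelled √(2.4² + 1.0²) ≈ 2.6 units.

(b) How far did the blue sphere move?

2.5

The blue sphere moved from about (8.4, 3.8) to (5.9, 4.2), a distance of √(2.5² + 0.4²) ≈ 2.5.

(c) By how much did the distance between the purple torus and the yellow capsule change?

-0.6

Before: roughly 4.1 units apart; after: 3.5. That's 0.6 units closer together.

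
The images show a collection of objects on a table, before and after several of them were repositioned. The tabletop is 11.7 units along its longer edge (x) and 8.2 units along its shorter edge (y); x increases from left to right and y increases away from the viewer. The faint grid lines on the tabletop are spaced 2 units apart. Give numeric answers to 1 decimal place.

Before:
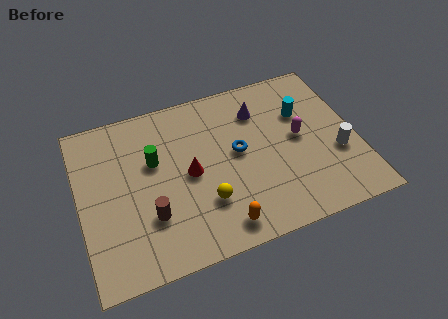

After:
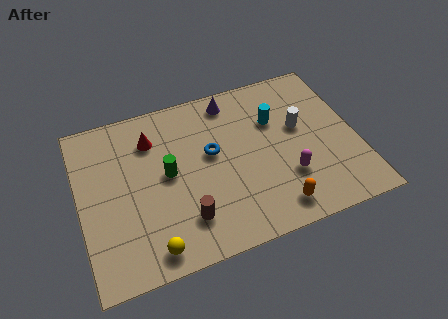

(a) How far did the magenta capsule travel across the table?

1.9

The magenta capsule moved from about (9.3, 4.3) to (8.6, 2.5), a distance of √(0.7² + 1.8²) ≈ 1.9.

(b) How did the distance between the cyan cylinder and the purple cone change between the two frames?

+0.4

They were about 1.9 units apart before and 2.3 after — 0.4 units further apart.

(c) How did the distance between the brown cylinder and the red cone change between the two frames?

+2.1

Before: roughly 2.3 units apart; after: 4.4. That's 2.1 units further apart.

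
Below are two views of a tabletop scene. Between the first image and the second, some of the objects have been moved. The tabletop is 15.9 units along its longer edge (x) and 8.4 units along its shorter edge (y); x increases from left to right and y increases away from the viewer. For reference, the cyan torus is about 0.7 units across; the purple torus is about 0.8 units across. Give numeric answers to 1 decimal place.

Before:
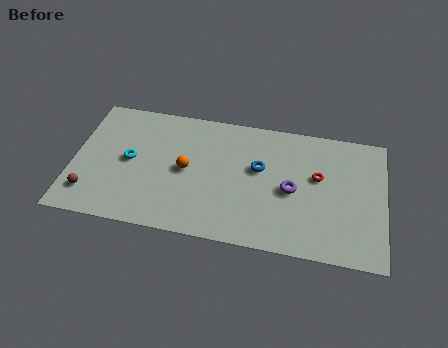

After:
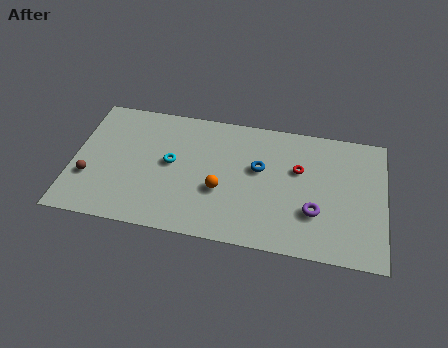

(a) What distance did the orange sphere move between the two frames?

2.1

The orange sphere moved from about (5.8, 4.2) to (7.6, 3.2), a distance of √(1.8² + 1.0²) ≈ 2.1.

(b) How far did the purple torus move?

1.7

From (11.2, 3.9) to (12.4, 2.7), the purple torus covered √(1.2² + 1.2²) ≈ 1.7 units.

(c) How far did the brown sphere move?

1.0

The brown sphere moved from about (1.0, 1.8) to (0.9, 2.8), a distance of √(0.1² + 1.0²) ≈ 1.0.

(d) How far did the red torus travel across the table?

1.0

From (12.5, 5.0) to (11.5, 5.3), the red torus covered √(1.0² + 0.3²) ≈ 1.0 units.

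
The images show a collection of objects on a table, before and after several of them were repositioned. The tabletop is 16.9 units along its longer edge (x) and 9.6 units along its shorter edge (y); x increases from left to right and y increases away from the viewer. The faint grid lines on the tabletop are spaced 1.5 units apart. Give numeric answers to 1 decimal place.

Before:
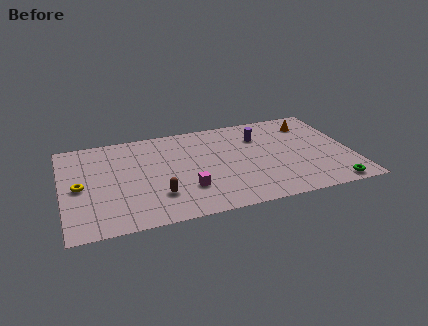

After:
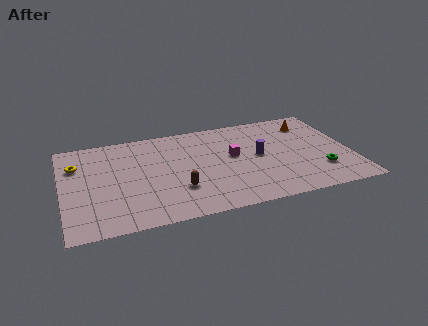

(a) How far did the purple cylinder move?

2.0

The purple cylinder moved from about (11.7, 7.0) to (11.5, 5.0), a distance of √(0.2² + 2.0²) ≈ 2.0.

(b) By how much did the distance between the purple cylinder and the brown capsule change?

-2.4

They were about 7.7 units apart before and 5.3 after — 2.4 units closer together.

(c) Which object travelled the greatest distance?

the magenta cube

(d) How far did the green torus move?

1.8

The green torus moved from about (15.4, 0.9) to (14.9, 2.6), a distance of √(0.5² + 1.7²) ≈ 1.8.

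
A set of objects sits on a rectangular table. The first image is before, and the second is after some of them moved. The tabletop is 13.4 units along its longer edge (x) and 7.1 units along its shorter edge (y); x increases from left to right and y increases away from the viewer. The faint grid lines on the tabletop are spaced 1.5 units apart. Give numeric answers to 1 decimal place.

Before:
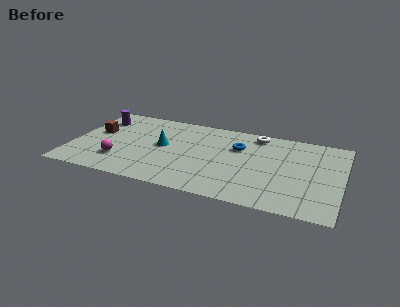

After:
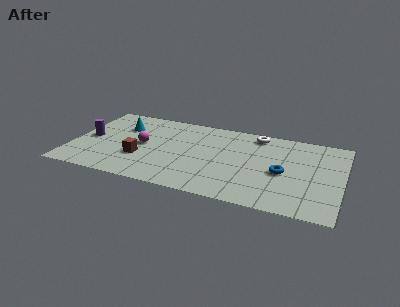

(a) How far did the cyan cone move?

2.5

The cyan cone was near (4.5, 3.8) before and (2.3, 5.0) after, so it travelled √(2.2² + 1.2²) ≈ 2.5 units.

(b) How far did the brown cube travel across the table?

2.9

The brown cube was near (1.1, 4.1) before and (3.5, 2.4) after, so it travelled √(2.4² + 1.7²) ≈ 2.9 units.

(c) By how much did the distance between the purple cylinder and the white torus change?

+0.7

The distance was about 7.9 in the first image and 8.6 in the second, so they moved 0.7 units further apart.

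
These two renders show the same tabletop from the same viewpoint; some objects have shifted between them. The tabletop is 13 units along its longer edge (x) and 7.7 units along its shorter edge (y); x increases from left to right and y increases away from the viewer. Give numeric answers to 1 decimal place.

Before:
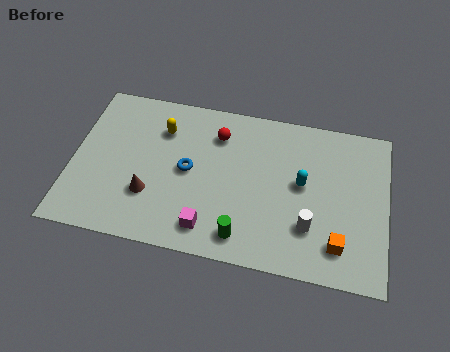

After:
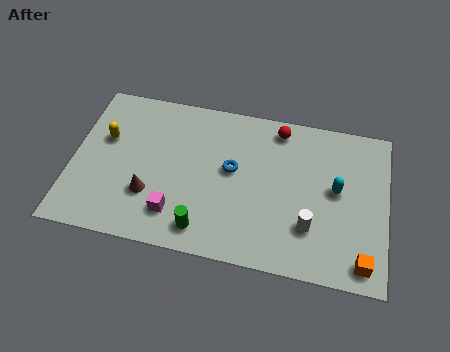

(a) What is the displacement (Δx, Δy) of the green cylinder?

(-1.6, 0.0)

From the two frames, the green cylinder sits at roughly (7.2, 1.2) before and (5.6, 1.2) after.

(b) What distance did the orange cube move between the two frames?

1.2

The orange cube moved from about (11.1, 1.6) to (12.1, 1.0), a distance of √(1.0² + 0.6²) ≈ 1.2.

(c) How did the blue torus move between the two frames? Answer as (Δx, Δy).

(1.8, 0.4)

The blue torus was at about (4.8, 3.9) and moved to about (6.6, 4.3).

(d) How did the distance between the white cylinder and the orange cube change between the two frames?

+1.2

Before: roughly 1.3 units apart; after: 2.5. That's 1.2 units further apart.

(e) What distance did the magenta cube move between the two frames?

1.5

The magenta cube was near (5.8, 1.3) before and (4.4, 1.7) after, so it travelled √(1.4² + 0.4²) ≈ 1.5 units.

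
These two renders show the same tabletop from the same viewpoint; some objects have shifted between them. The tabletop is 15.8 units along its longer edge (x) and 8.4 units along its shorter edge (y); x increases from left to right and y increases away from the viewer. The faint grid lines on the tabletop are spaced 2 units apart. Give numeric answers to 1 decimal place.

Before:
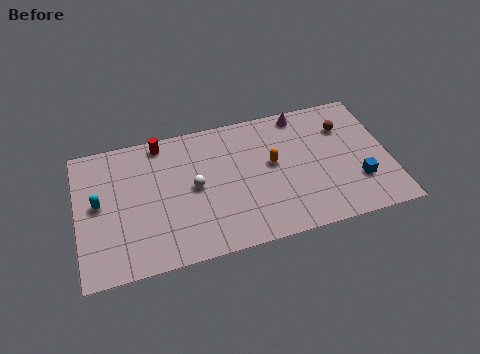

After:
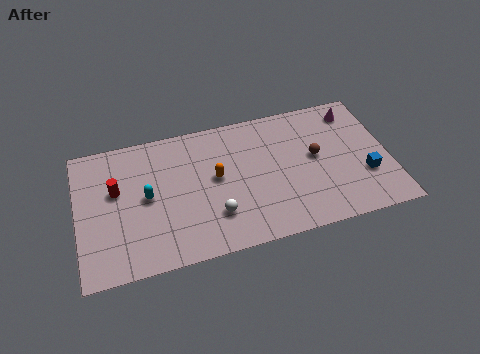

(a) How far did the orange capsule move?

2.9

The orange capsule moved from about (9.9, 4.7) to (7.0, 4.6), a distance of √(2.9² + 0.1²) ≈ 2.9.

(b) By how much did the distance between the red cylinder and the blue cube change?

+1.8

They were about 10.9 units apart before and 12.7 after — 1.8 units further apart.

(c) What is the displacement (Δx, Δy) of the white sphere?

(0.9, -2.0)

The white sphere was at about (5.9, 4.3) and moved to about (6.8, 2.3).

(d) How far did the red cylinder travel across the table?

3.4

The red cylinder moved from about (4.4, 7.5) to (2.0, 5.1), a distance of √(2.4² + 2.4²) ≈ 3.4.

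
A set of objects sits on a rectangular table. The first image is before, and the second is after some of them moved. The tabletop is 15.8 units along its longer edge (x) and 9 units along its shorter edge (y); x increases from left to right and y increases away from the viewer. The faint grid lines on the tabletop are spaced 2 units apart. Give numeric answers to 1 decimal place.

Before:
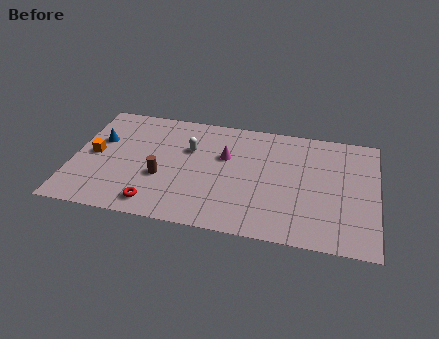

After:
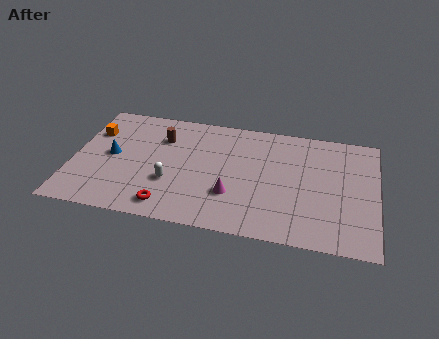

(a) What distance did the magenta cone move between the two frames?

2.9

The magenta cone was near (7.9, 5.7) before and (8.4, 2.8) after, so it travelled √(0.5² + 2.9²) ≈ 2.9 units.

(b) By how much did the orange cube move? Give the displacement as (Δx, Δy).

(-0.2, 1.8)

From the two frames, the orange cube sits at roughly (1.1, 4.5) before and (0.9, 6.3) after.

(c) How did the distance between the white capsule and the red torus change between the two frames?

-3.0

The distance was about 4.8 in the first image and 1.8 in the second, so they moved 3.0 units closer together.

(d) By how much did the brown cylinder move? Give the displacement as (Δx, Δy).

(-0.2, 3.1)

The brown cylinder started near (4.7, 3.4) and ended near (4.5, 6.5).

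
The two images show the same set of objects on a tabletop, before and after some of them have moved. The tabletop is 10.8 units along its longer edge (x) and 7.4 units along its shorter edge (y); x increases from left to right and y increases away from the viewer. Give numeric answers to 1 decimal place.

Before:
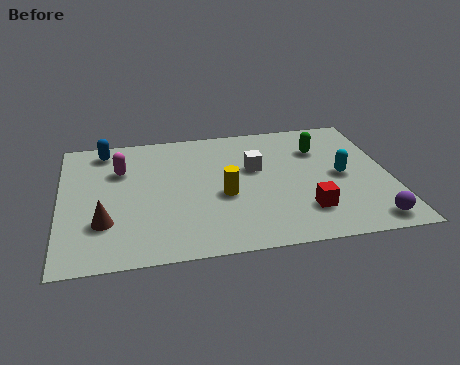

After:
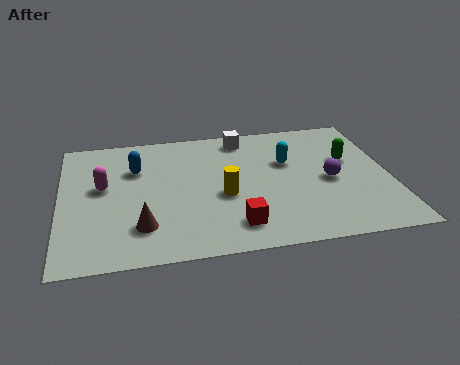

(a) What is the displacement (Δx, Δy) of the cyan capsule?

(-1.7, 1.1)

The cyan capsule started near (9.2, 3.6) and ended near (7.5, 4.7).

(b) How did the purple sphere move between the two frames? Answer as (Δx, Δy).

(-1.1, 2.5)

From the two frames, the purple sphere sits at roughly (9.9, 0.9) before and (8.8, 3.4) after.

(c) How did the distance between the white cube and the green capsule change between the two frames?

+1.6

Before: roughly 2.3 units apart; after: 3.9. That's 1.6 units further apart.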